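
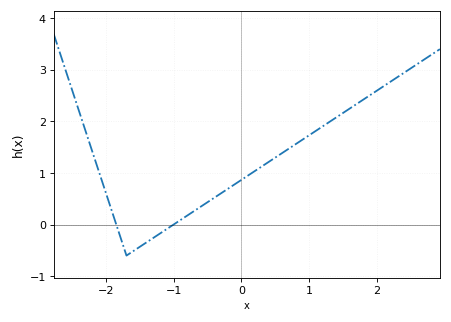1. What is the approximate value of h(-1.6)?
-0.5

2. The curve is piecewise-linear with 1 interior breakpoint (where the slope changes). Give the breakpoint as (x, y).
(-1.7, -0.6)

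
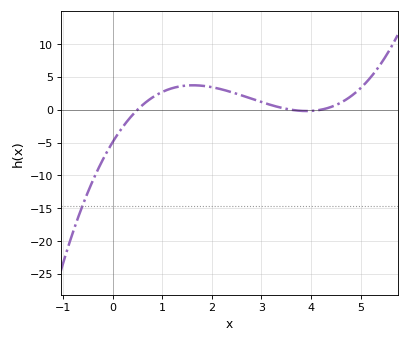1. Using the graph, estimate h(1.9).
3.5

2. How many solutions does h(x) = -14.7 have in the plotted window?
1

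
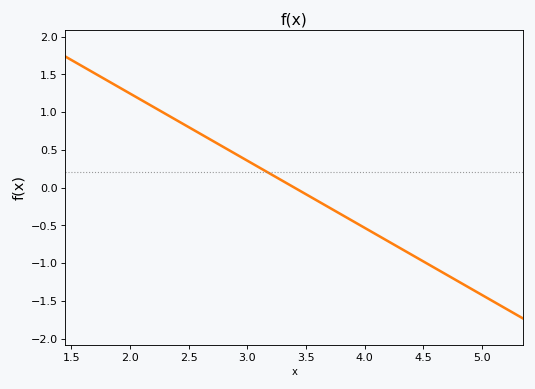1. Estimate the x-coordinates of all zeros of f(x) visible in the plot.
3.4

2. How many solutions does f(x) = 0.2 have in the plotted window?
1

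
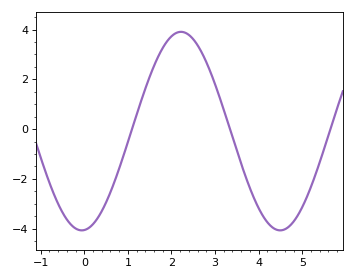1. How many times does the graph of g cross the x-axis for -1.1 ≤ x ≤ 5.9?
3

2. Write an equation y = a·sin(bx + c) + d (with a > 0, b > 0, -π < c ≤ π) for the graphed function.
y = 3.99sin(1.38x - 1.49) - 0.08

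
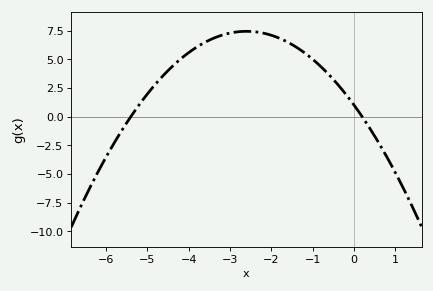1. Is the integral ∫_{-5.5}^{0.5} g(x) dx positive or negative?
positive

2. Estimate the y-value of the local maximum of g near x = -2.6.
7.45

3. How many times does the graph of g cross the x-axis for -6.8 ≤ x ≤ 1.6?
2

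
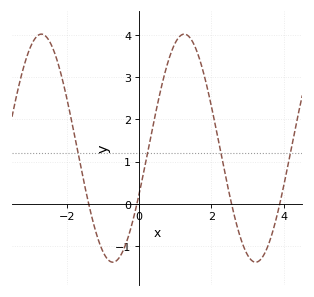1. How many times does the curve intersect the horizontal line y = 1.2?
4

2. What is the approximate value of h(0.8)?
3.35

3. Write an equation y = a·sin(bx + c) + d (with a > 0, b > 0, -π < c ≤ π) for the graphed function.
y = 2.7sin(1.59x - 0.422) + 1.32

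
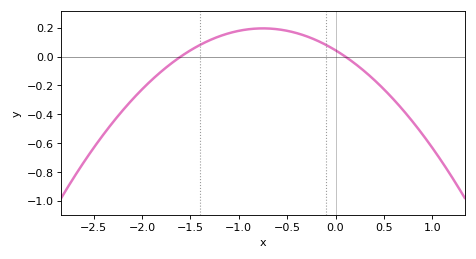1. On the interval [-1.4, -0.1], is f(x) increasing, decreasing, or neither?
neither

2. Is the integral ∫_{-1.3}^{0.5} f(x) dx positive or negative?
positive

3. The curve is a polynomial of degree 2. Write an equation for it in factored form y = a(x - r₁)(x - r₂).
y = -0.27(x + 1.6)(x - 0.1)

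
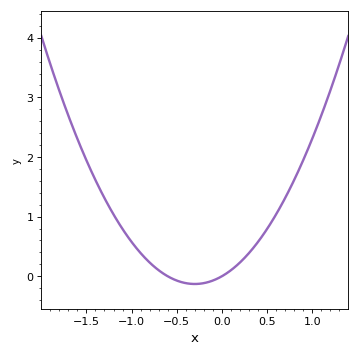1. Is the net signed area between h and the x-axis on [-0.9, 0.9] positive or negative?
positive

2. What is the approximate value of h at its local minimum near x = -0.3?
-0.1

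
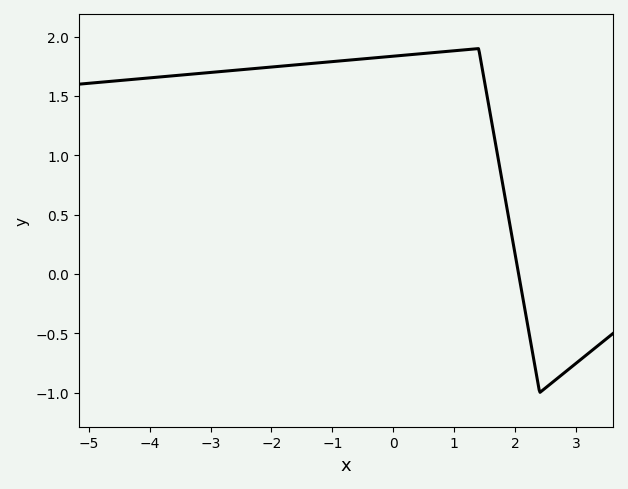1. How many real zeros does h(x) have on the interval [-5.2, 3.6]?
1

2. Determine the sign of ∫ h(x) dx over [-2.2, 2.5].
positive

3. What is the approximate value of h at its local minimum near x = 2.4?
-0.999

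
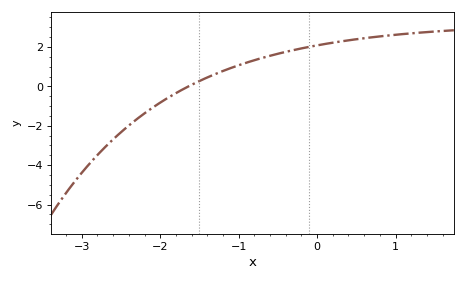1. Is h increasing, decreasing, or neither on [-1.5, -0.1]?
increasing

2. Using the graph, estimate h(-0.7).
1.4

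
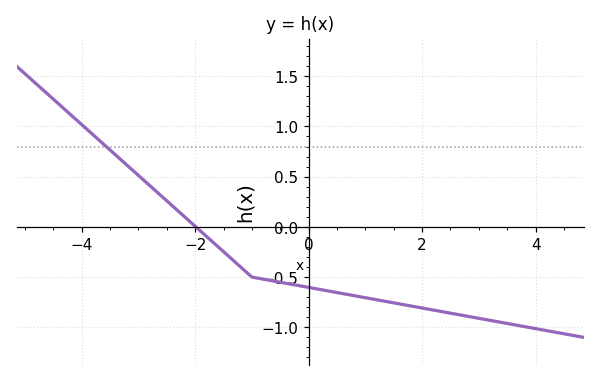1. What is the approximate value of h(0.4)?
-0.65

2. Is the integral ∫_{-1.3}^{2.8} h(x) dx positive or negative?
negative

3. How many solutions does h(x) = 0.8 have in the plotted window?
1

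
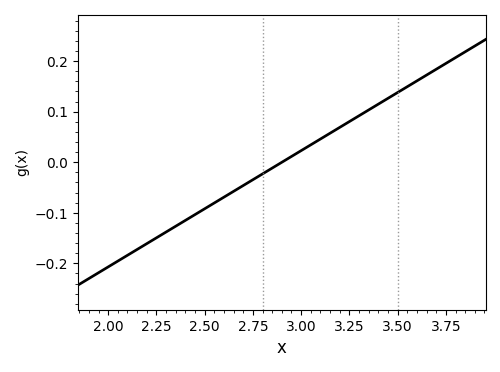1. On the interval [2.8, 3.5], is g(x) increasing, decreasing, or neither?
increasing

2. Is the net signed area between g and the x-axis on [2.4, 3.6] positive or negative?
positive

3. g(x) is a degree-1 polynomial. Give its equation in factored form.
y = 0.23(x - 2.9)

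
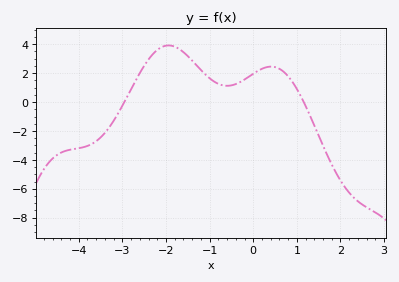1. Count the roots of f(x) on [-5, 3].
2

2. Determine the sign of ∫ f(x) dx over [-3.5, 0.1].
positive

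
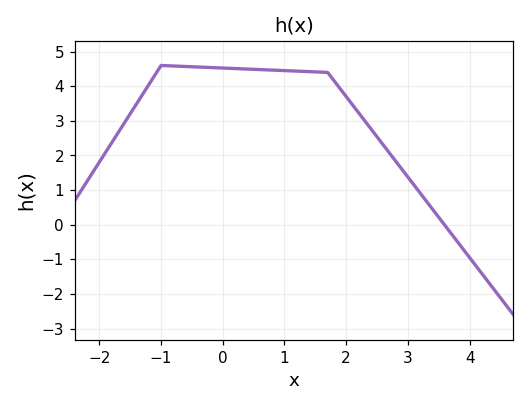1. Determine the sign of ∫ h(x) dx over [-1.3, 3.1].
positive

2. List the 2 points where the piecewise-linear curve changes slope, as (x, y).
(-1, 4.6); (1.7, 4.4)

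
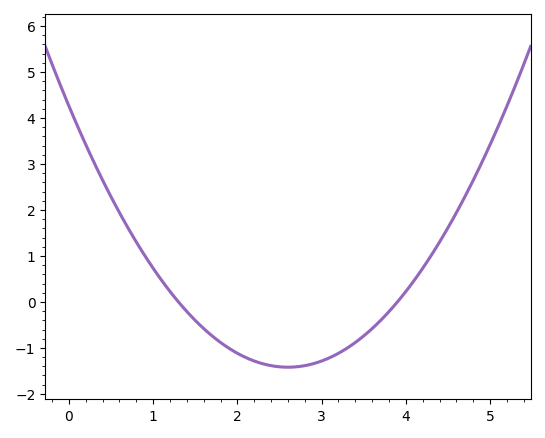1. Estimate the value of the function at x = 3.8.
-0.21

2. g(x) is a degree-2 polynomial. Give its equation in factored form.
y = 0.84(x - 1.3)(x - 3.9)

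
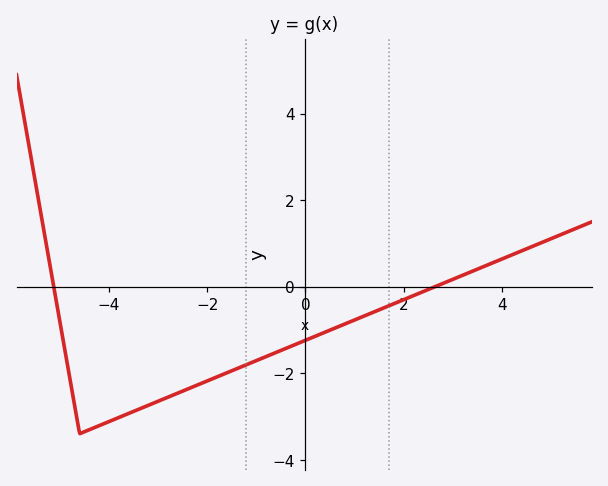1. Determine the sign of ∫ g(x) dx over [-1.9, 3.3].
negative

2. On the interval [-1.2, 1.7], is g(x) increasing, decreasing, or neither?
increasing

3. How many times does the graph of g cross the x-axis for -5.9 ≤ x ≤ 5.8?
2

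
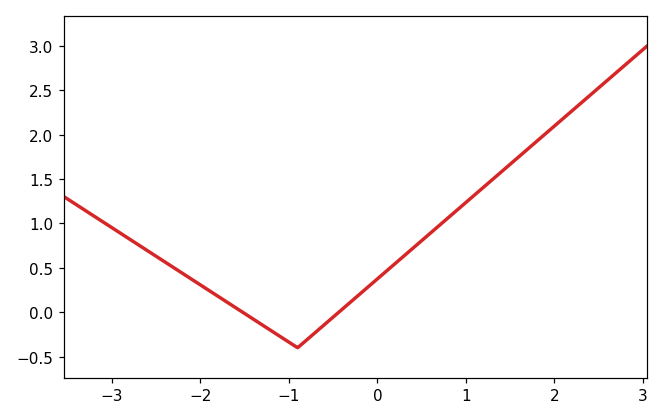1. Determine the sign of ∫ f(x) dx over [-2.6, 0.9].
positive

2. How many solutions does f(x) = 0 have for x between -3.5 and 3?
2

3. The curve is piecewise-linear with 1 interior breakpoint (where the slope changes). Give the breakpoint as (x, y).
(-0.9, -0.4)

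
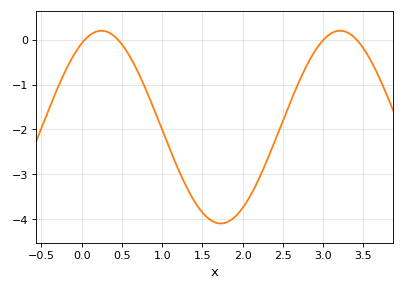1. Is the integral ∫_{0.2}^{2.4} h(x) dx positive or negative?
negative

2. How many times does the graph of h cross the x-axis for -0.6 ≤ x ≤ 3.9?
4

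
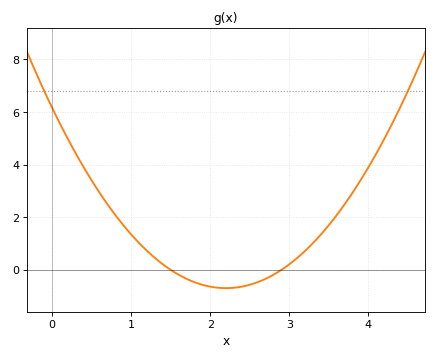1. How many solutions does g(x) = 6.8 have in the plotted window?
2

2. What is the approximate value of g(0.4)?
4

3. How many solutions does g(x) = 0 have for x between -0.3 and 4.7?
2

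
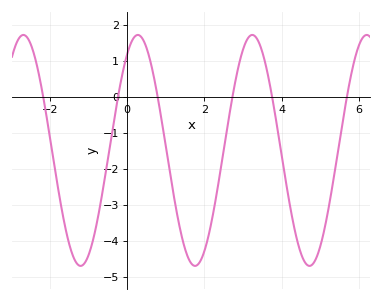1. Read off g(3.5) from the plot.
1.25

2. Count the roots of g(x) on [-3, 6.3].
6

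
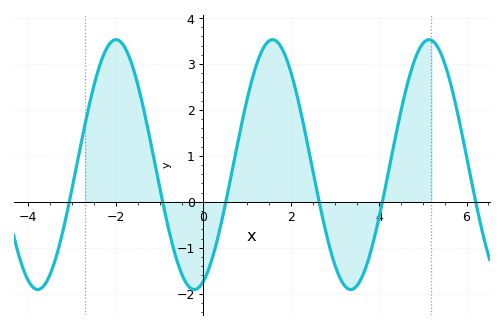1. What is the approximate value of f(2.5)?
0.7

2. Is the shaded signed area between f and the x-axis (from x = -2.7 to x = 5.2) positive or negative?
positive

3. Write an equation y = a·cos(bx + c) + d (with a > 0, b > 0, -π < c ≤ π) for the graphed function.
y = 2.72cos(1.8x - 2.8) + 0.81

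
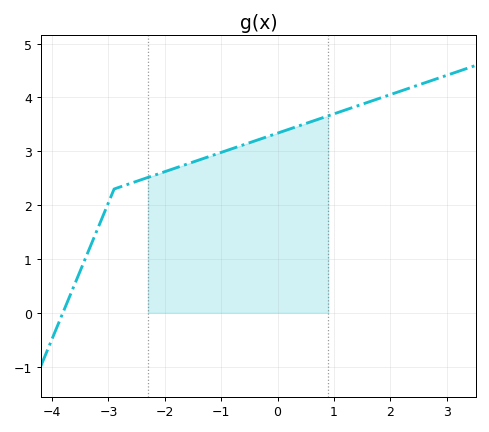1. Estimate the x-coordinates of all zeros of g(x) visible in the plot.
-3.81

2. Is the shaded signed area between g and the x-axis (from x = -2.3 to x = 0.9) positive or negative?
positive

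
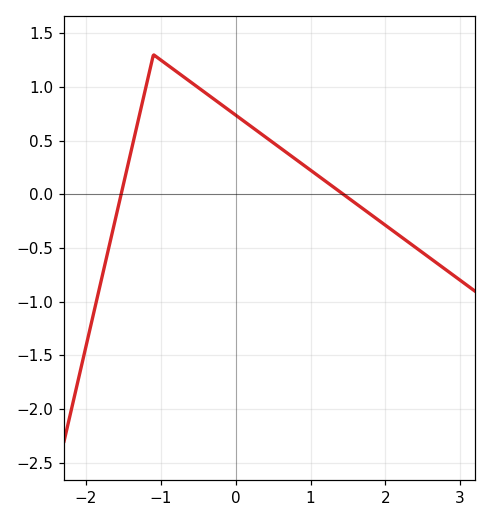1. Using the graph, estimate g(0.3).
0.6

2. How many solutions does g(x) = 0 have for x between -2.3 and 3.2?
2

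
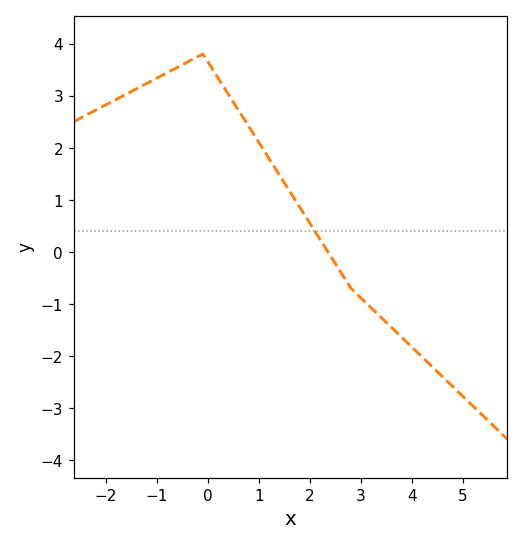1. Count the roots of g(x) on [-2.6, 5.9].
1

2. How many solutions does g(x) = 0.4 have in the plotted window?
1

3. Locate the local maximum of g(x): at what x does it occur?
-0.2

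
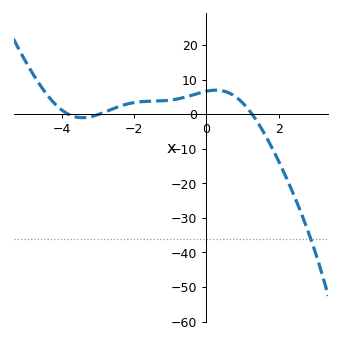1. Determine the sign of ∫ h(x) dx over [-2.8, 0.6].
positive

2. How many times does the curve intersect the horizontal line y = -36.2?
1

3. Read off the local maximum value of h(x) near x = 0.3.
7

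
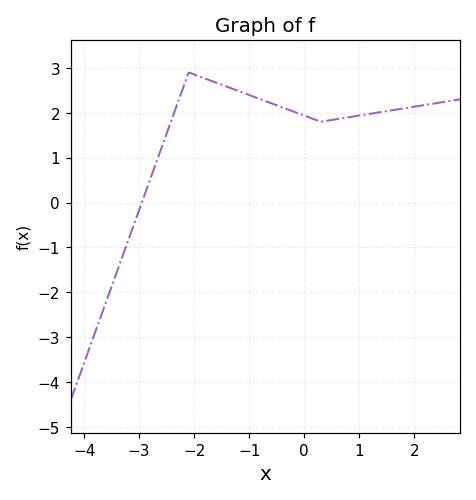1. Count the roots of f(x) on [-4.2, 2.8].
1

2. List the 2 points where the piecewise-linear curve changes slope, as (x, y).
(-2.1, 2.9); (0.3, 1.8)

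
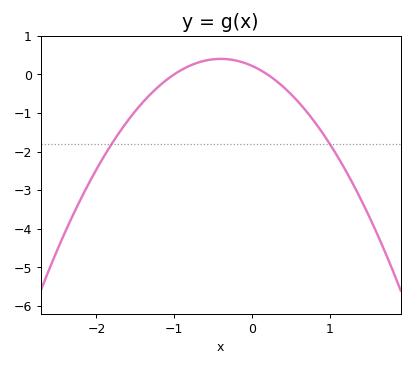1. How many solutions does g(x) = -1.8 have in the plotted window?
2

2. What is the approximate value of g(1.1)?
-2.1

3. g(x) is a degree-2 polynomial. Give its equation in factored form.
y = -1.12(x + 1)(x - 0.2)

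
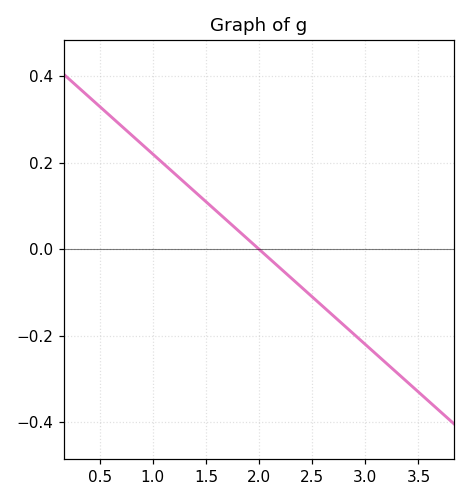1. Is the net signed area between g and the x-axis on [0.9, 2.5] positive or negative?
positive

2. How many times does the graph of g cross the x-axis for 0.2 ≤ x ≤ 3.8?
1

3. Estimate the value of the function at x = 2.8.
-0.176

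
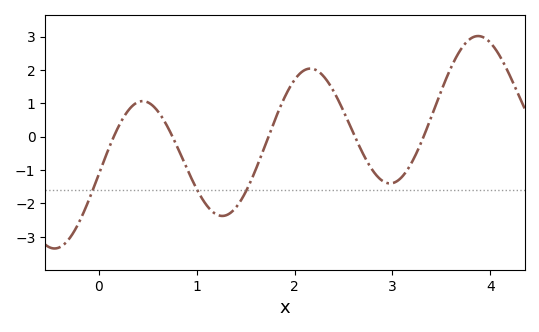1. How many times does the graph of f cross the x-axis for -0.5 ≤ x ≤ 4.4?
5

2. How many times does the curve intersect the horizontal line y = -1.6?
3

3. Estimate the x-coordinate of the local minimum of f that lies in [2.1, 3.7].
3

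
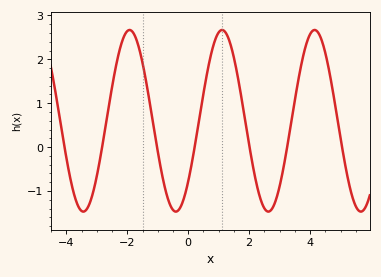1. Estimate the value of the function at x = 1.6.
1.7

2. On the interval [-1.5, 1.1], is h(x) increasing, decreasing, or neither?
neither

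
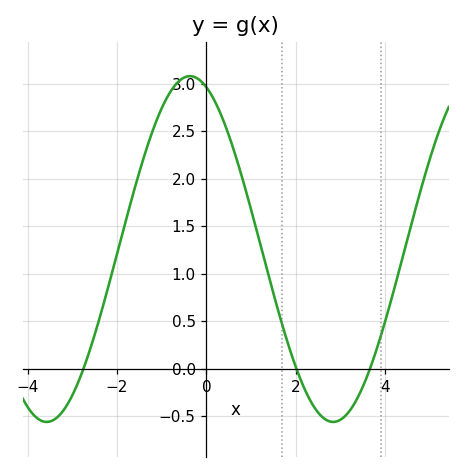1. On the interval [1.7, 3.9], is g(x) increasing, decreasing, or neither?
neither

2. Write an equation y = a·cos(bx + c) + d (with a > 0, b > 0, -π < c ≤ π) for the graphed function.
y = 1.82cos(0.98x + 0.36) + 1.26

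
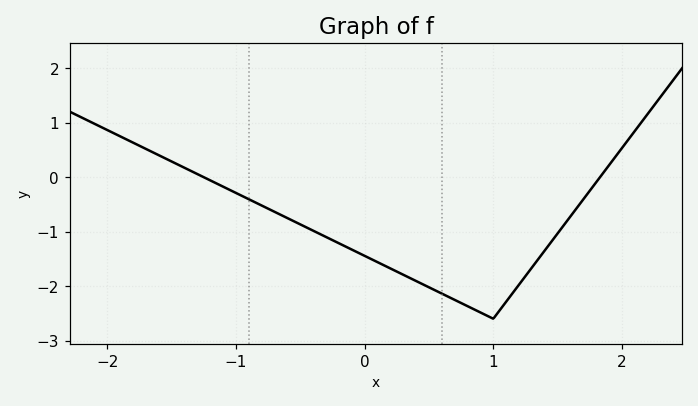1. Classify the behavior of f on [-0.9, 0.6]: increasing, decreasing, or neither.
decreasing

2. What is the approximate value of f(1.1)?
-2.3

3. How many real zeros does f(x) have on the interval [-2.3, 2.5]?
2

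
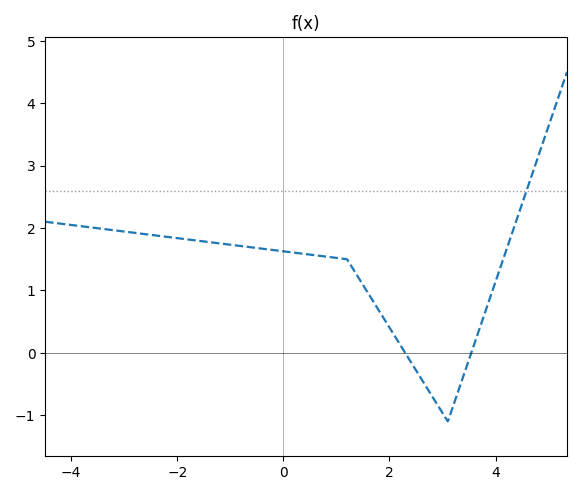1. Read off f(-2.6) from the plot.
1.9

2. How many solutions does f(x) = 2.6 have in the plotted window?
1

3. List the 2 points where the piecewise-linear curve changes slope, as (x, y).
(1.2, 1.5); (3.1, -1.1)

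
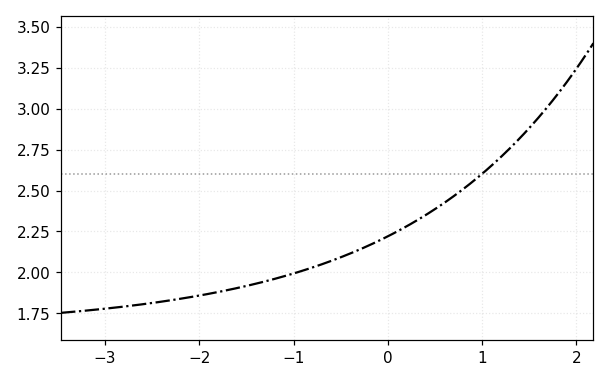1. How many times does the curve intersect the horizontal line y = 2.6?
1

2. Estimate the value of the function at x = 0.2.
2.28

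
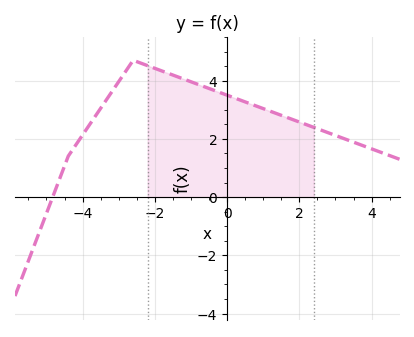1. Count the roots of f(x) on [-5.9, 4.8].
1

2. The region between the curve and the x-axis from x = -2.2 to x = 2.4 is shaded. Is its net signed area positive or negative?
positive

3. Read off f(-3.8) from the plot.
2.5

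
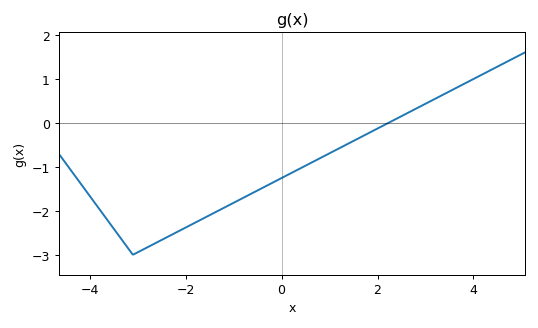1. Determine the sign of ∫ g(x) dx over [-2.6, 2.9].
negative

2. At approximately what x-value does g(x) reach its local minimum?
-3.1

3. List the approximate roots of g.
2.23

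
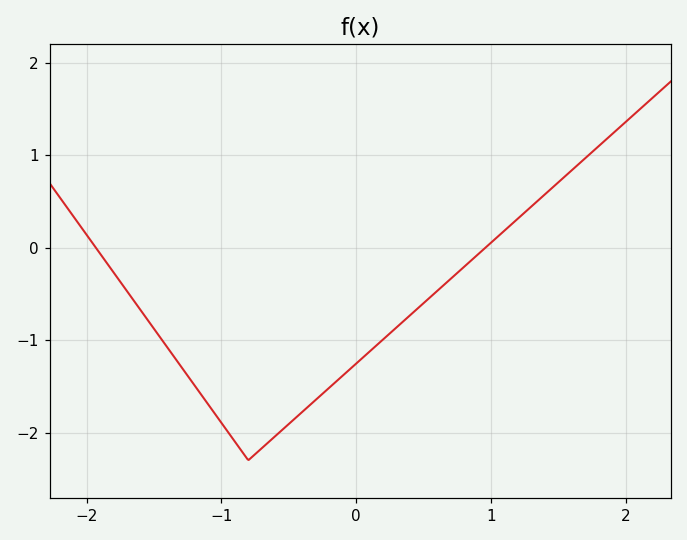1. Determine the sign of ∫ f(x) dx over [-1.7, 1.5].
negative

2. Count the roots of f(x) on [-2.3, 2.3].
2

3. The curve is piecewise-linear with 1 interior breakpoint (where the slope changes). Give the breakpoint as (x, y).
(-0.8, -2.3)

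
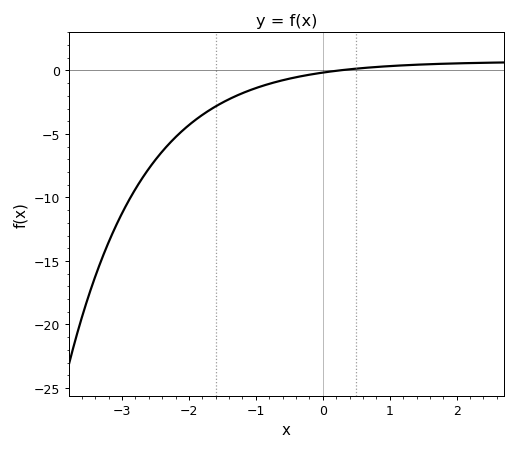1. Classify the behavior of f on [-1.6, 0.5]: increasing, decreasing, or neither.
increasing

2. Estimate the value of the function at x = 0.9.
0.5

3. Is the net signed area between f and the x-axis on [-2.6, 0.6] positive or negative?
negative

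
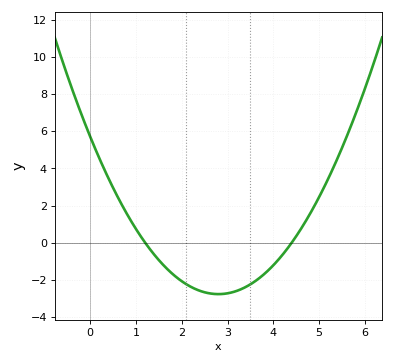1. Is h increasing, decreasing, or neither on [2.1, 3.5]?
neither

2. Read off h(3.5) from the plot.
-2.24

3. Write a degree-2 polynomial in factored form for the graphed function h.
y = 1.08(x - 1.2)(x - 4.4)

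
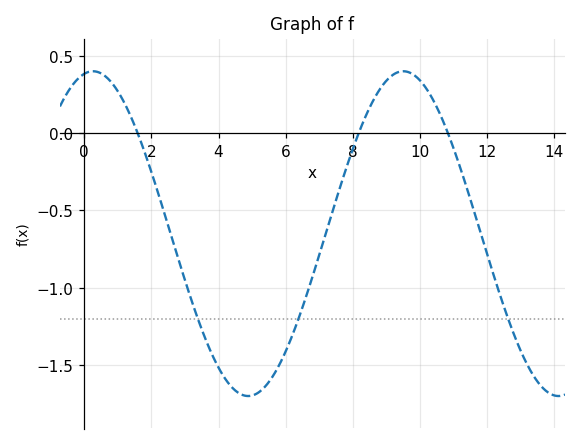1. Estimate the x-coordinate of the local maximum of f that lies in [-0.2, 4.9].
0.262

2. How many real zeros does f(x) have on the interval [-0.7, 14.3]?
3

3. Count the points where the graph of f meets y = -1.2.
3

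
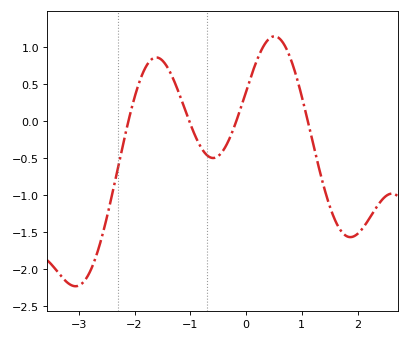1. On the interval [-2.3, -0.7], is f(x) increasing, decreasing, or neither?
neither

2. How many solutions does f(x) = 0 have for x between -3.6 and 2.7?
4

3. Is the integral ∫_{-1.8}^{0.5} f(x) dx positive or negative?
positive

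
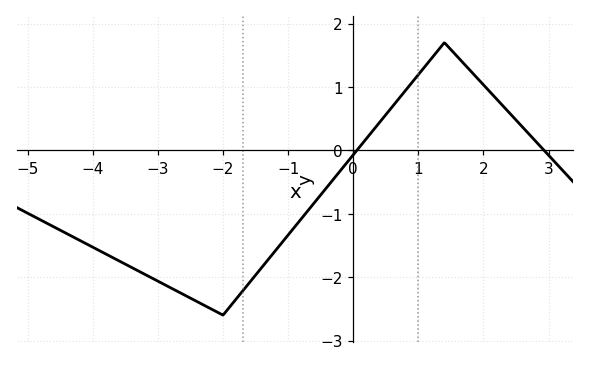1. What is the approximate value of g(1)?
1.2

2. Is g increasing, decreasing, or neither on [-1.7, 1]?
increasing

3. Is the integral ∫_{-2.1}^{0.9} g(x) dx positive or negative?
negative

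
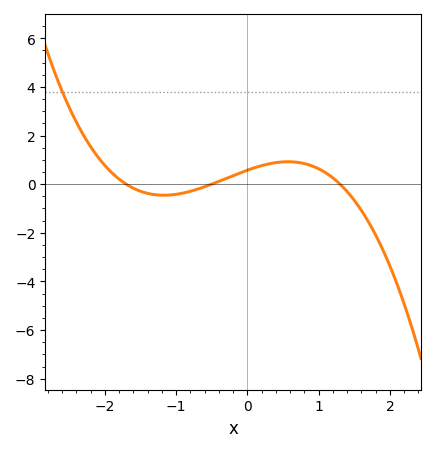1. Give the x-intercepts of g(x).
-1.7, -0.5, 1.3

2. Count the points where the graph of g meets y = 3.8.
1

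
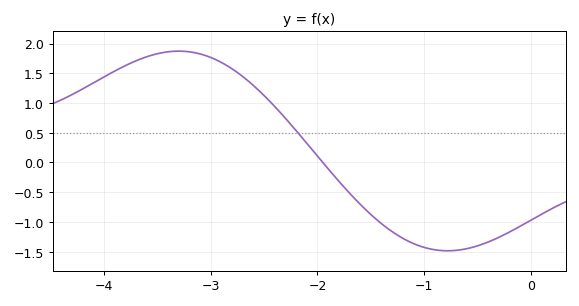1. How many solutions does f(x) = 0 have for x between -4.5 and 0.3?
1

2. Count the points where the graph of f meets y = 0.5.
1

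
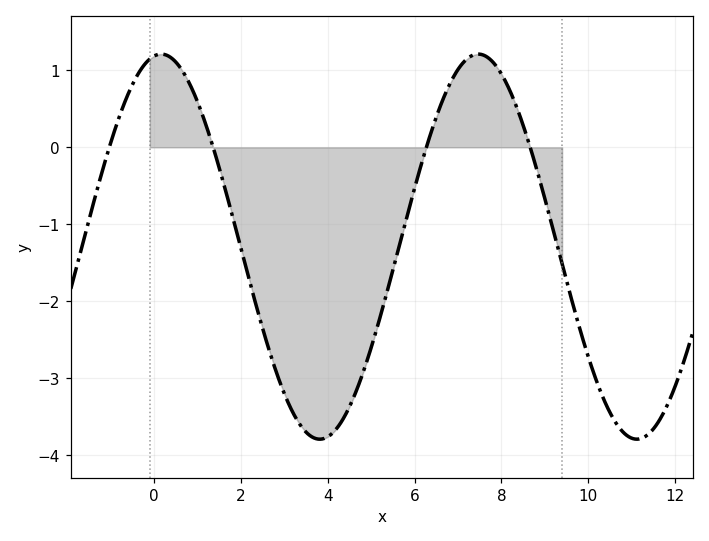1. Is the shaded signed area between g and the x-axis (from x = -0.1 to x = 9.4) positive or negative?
negative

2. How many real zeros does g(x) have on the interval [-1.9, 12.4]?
4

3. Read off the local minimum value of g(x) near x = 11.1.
-3.8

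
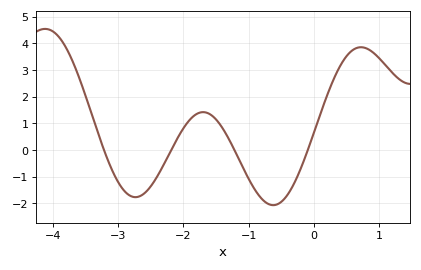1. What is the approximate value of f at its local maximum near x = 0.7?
3.8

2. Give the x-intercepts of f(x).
-3.2, -2.2, -1.2, -0.1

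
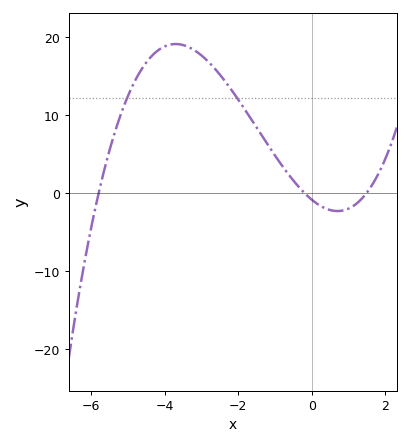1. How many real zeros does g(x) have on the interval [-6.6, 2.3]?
3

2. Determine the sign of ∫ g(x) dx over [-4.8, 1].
positive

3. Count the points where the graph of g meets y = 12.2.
2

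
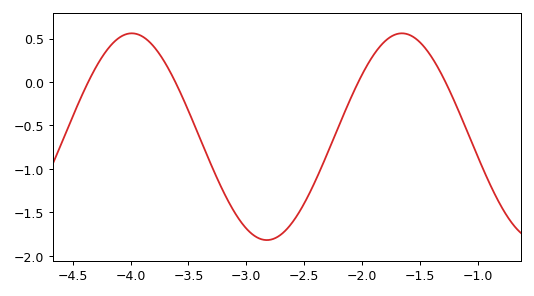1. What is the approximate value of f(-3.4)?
-0.65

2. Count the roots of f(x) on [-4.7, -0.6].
4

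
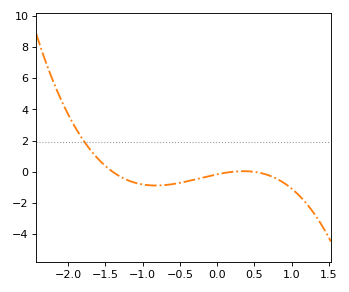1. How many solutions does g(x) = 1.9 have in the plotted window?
1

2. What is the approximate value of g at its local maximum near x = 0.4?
0.044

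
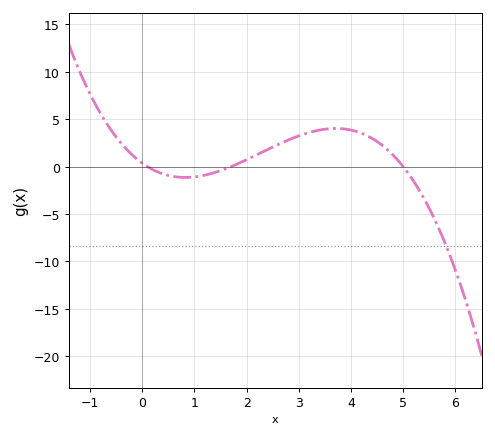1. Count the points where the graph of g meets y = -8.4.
1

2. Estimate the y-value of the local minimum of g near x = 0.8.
-1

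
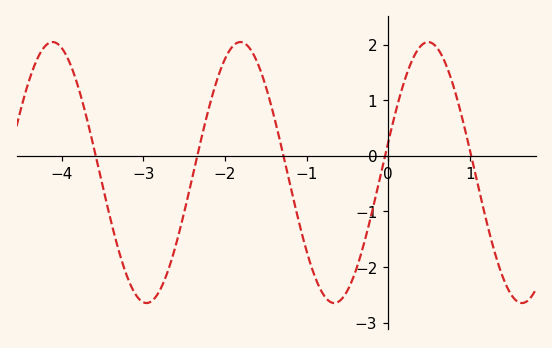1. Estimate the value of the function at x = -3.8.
1.25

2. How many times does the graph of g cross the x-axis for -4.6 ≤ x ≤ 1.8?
5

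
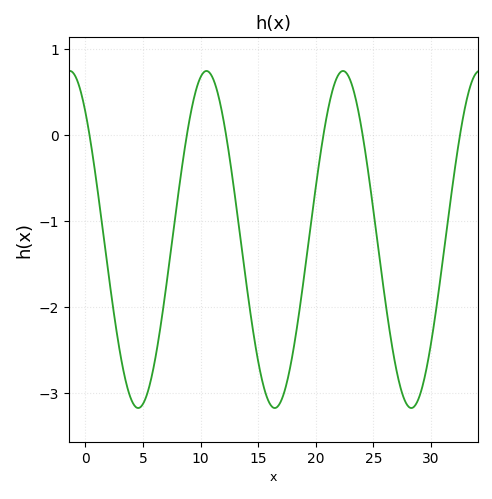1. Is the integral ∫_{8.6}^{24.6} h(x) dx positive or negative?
negative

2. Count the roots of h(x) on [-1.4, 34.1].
6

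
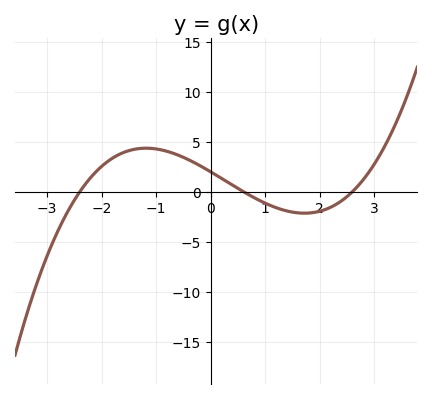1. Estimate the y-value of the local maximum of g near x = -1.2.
4.35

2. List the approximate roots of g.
-2.4, 0.6, 2.6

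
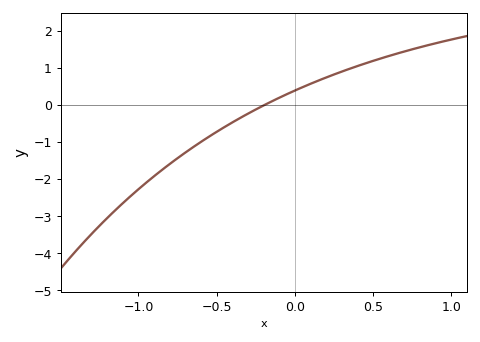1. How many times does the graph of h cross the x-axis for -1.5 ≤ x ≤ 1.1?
1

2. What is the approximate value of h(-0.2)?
-0.022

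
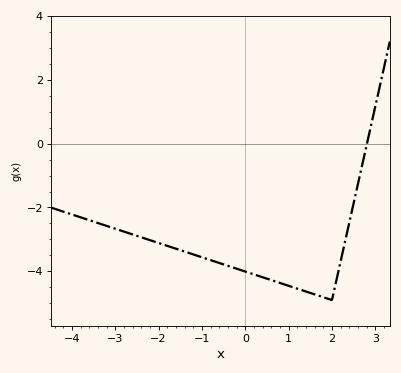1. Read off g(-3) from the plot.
-2.6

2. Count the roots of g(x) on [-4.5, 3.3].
1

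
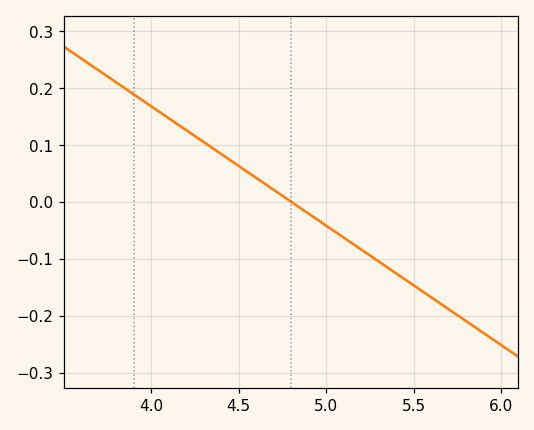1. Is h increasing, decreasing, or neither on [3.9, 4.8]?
decreasing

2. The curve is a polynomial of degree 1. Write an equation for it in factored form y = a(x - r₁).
y = -0.21(x - 4.8)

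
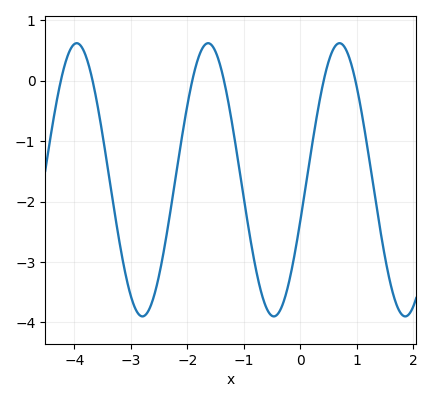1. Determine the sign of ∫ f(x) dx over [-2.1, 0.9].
negative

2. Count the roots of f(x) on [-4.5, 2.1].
6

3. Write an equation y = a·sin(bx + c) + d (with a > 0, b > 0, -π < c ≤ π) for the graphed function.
y = 2.26sin(2.7x - 0.31) - 1.64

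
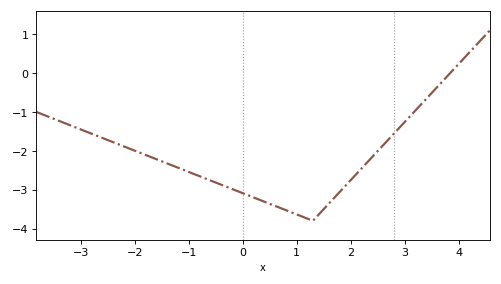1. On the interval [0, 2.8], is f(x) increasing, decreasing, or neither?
neither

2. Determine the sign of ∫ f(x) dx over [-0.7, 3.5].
negative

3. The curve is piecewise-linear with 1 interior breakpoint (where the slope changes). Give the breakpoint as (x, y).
(1.3, -3.8)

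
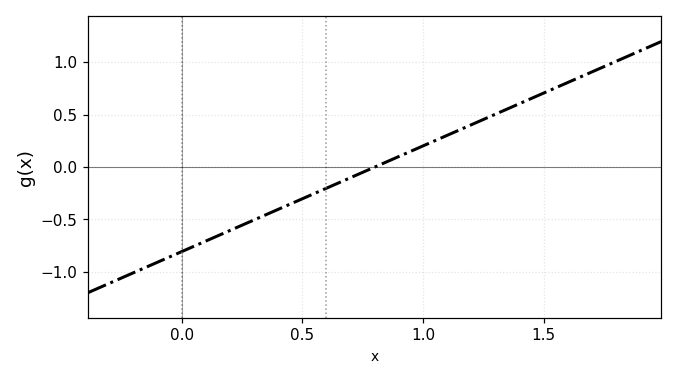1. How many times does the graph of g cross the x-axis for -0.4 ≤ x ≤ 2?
1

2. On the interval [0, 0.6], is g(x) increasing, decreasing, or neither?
increasing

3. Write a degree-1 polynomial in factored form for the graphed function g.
y = 1.01(x - 0.8)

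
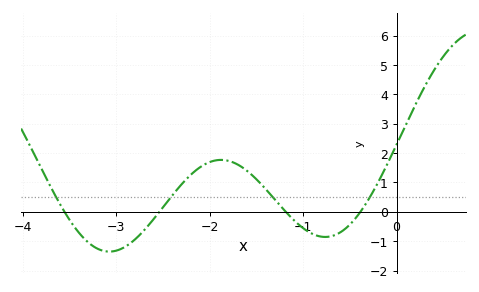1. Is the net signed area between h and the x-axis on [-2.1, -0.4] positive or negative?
positive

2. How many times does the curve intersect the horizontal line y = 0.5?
4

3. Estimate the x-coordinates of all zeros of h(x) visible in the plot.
-3.6, -2.5, -1.2, -0.4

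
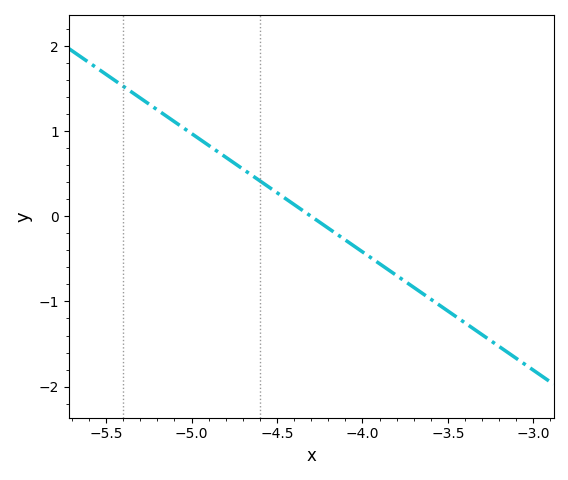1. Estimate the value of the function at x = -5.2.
1.25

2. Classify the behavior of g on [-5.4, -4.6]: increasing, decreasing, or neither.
decreasing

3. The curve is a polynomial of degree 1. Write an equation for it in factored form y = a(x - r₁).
y = -1.39(x + 4.3)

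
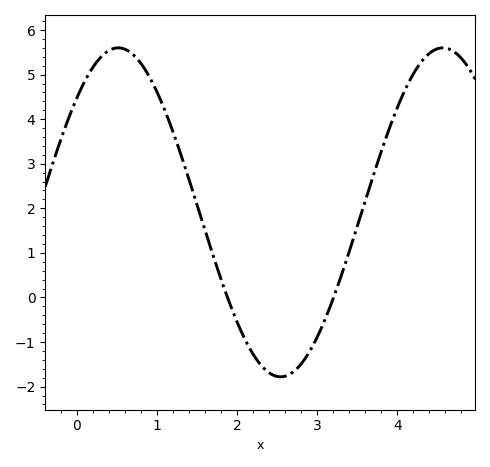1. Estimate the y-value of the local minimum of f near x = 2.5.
-1.78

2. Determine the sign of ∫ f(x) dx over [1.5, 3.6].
negative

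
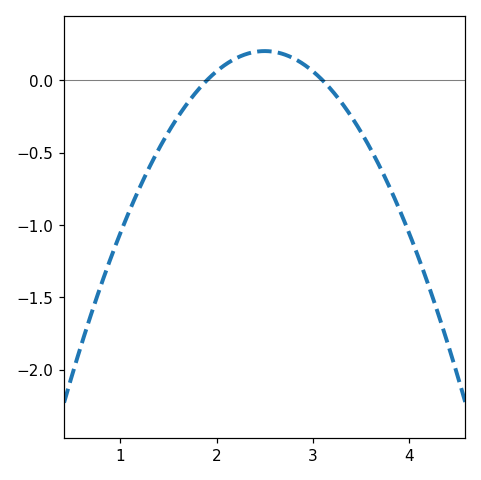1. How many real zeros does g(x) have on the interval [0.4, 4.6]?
2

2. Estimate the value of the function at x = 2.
0.05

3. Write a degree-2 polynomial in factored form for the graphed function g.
y = -0.56(x - 1.9)(x - 3.1)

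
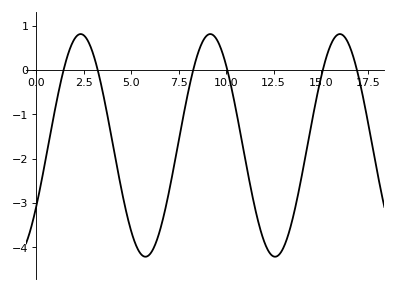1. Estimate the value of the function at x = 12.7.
-4.2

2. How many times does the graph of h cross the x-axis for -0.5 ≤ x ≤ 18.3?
6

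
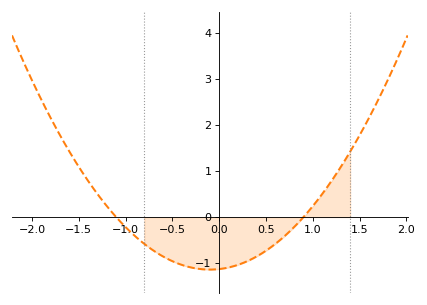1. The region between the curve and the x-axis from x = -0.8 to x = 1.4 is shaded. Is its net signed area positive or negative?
negative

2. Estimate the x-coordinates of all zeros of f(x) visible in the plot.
-1.1, 0.9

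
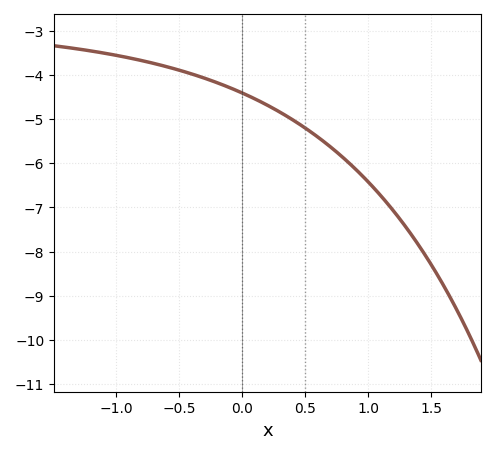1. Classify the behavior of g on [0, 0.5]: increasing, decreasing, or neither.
decreasing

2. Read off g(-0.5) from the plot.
-3.9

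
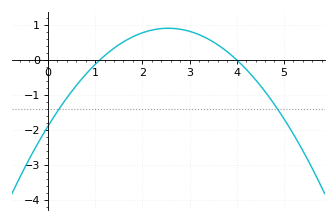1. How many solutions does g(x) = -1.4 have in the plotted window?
2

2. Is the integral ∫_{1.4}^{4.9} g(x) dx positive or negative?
positive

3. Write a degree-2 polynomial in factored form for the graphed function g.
y = -0.43(x - 1.1)(x - 4)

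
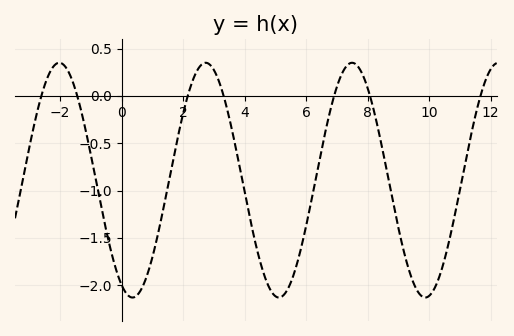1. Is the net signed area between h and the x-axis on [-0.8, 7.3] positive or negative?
negative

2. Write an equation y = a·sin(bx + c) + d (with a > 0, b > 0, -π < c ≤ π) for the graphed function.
y = 1.24sin(1.3x - 2) - 0.89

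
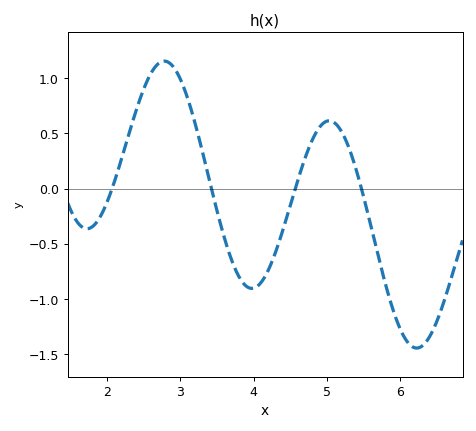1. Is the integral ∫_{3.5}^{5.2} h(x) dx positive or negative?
negative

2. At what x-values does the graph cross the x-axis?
2.1, 3.4, 4.6, 5.5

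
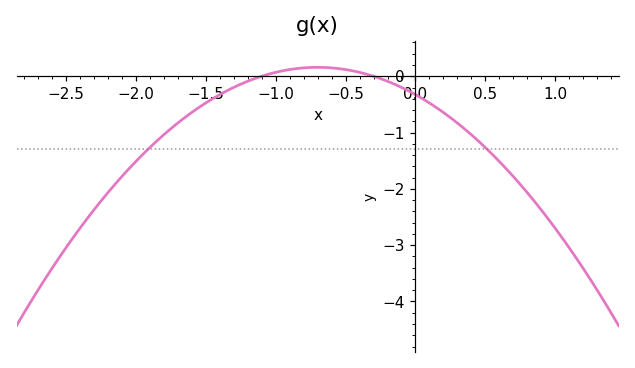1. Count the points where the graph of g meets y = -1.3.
2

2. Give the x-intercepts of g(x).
-1.1, -0.3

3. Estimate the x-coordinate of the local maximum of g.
-0.7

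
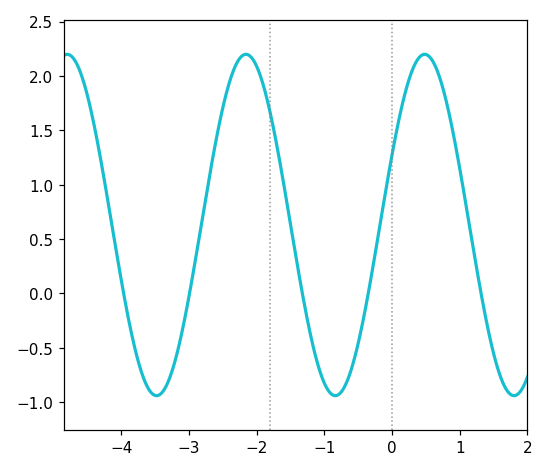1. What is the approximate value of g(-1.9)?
1.92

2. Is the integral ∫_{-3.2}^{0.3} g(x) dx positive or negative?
positive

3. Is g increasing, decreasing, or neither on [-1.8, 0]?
neither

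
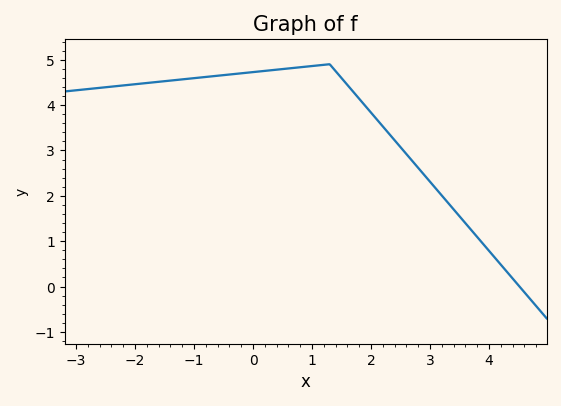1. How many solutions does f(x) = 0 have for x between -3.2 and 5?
1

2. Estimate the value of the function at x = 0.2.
4.8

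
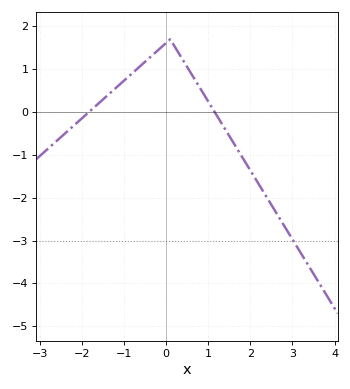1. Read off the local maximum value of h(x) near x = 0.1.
1.7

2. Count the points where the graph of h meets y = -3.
1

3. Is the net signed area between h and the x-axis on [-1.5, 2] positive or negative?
positive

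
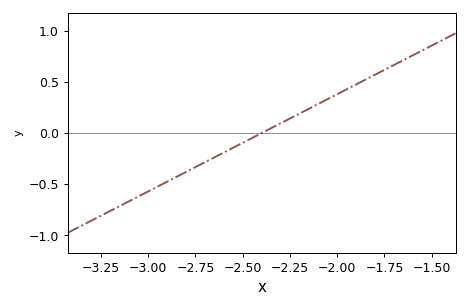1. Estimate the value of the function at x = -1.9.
0.475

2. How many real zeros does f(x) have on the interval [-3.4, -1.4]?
1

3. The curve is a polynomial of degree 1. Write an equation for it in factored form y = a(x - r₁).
y = 0.95(x + 2.4)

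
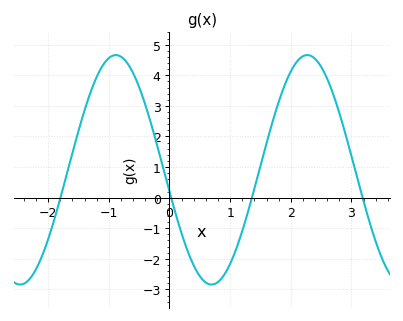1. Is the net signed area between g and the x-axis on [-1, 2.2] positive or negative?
positive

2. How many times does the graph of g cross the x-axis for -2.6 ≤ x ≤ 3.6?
4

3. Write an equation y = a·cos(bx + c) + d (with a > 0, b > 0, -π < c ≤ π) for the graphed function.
y = 3.75cos(1.99x + 1.76) + 0.91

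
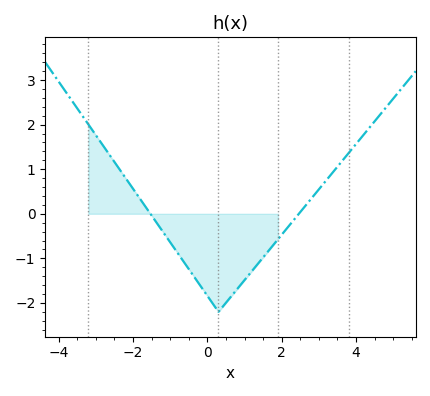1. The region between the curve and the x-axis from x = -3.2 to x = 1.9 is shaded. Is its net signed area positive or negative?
negative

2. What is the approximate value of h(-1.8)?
0.323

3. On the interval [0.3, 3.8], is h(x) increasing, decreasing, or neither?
increasing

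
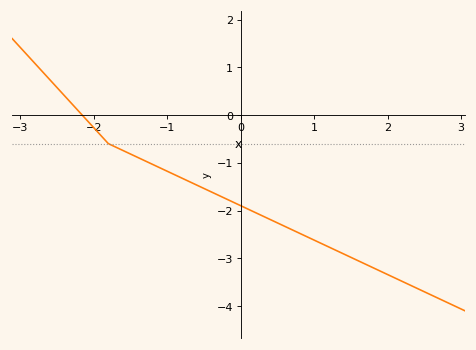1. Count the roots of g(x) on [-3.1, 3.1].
1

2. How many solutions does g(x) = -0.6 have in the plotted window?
1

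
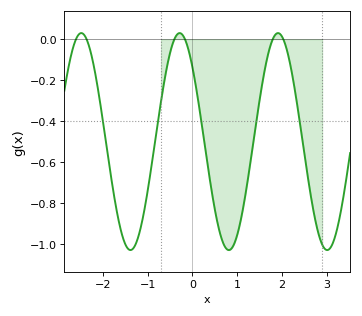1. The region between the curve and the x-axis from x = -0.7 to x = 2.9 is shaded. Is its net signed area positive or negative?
negative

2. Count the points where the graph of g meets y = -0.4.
5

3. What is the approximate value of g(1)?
-0.958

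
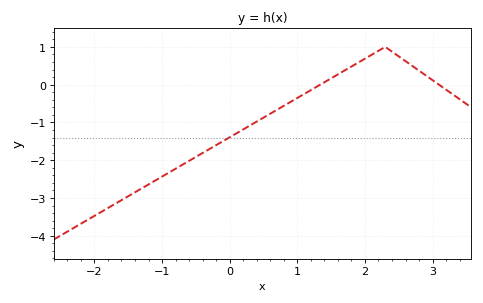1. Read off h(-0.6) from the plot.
-2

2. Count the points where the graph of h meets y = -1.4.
1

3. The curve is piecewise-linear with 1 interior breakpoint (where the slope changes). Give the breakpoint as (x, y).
(2.3, 1)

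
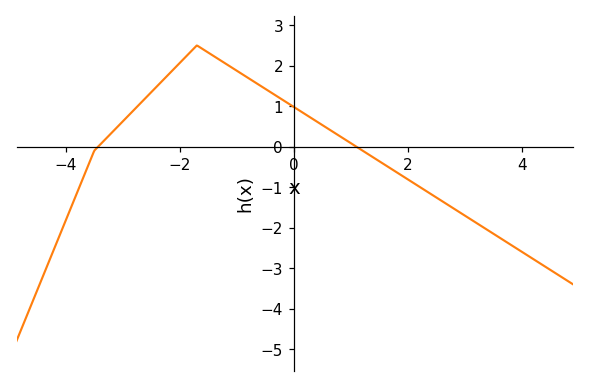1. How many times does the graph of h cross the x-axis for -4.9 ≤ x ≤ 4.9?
2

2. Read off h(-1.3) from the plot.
2.1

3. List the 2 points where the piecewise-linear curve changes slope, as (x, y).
(-3.5, -0.1); (-1.7, 2.5)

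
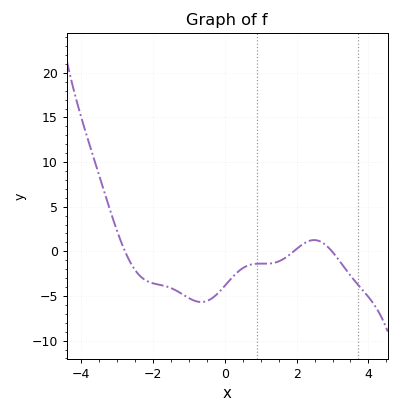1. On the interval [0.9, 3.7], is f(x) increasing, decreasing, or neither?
neither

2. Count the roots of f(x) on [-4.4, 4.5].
3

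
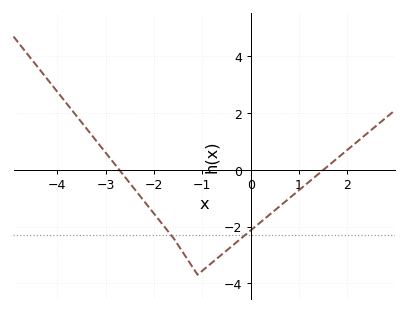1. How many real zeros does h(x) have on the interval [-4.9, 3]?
2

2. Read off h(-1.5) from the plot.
-2.6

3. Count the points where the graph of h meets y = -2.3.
2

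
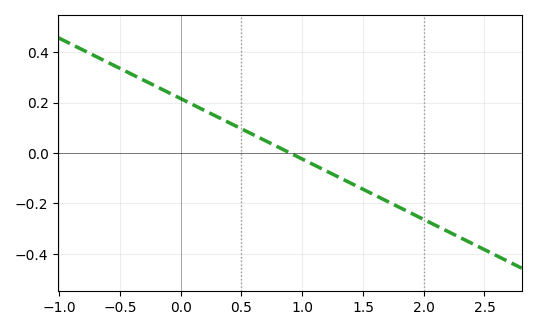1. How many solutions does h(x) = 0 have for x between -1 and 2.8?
1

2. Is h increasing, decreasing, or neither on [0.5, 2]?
decreasing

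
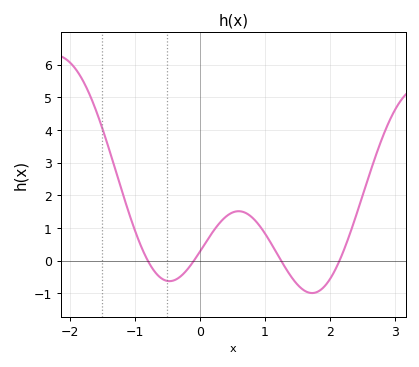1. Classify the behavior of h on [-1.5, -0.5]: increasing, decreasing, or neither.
decreasing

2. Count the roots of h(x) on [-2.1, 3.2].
4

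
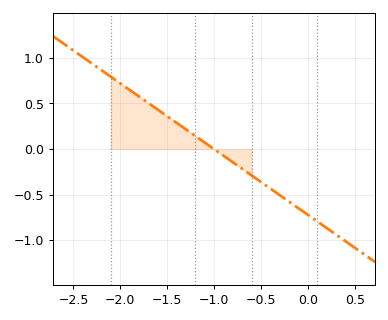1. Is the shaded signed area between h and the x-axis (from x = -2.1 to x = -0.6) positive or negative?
positive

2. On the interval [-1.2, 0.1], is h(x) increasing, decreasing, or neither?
decreasing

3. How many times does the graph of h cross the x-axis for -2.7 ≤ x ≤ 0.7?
1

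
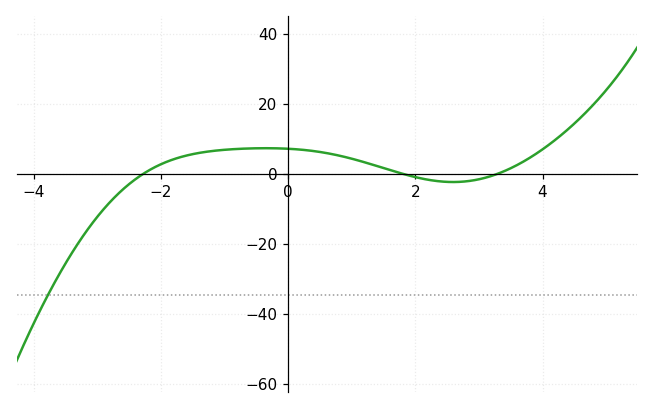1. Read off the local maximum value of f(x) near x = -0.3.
8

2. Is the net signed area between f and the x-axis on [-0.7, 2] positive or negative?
positive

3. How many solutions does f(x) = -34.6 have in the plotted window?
1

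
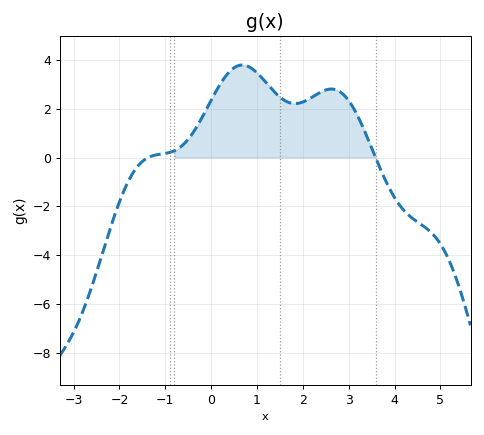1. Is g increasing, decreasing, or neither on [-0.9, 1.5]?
neither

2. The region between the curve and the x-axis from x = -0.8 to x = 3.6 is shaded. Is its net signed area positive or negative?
positive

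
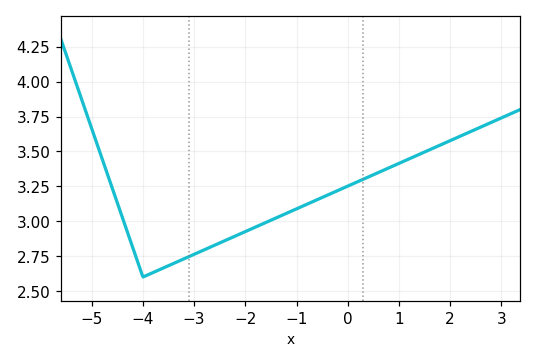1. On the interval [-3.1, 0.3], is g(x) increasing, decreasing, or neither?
increasing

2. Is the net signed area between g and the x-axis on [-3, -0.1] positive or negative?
positive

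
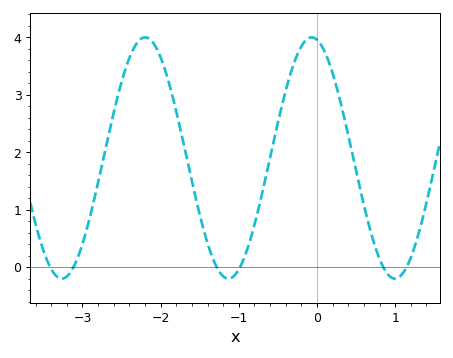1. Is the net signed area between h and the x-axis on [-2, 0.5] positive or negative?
positive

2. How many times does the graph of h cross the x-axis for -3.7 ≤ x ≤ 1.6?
6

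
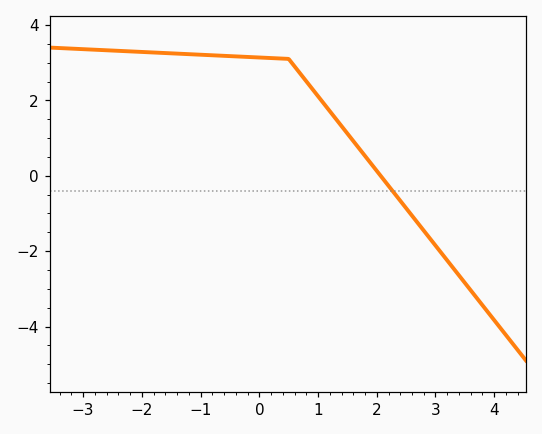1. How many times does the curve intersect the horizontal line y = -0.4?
1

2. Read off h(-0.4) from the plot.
3.17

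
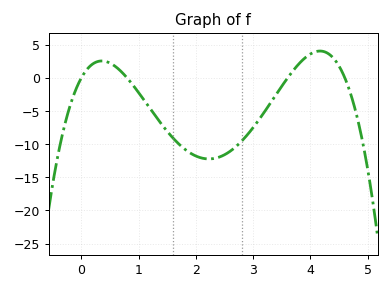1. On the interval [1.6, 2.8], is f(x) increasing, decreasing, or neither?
neither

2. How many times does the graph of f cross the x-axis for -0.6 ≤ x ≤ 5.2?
4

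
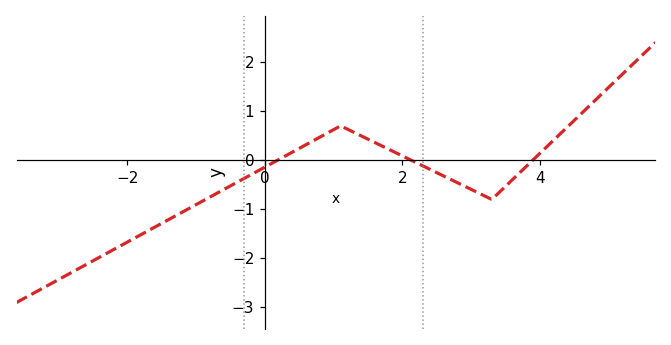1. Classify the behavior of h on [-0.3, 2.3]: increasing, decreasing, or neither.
neither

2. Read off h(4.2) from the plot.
0.41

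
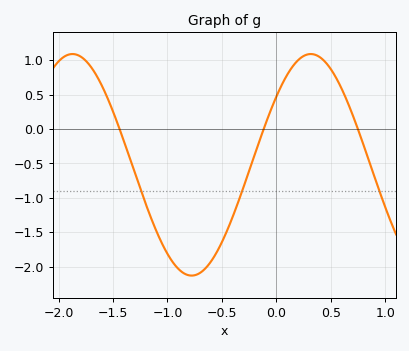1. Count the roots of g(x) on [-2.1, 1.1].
3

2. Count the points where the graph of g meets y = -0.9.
3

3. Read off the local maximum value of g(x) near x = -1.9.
1.1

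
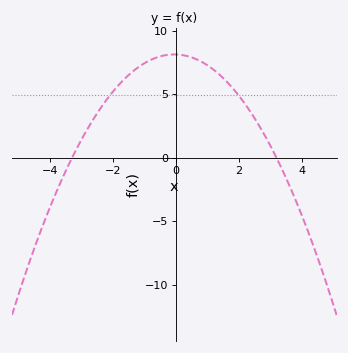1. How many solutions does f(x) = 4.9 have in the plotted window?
2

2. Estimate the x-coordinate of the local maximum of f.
0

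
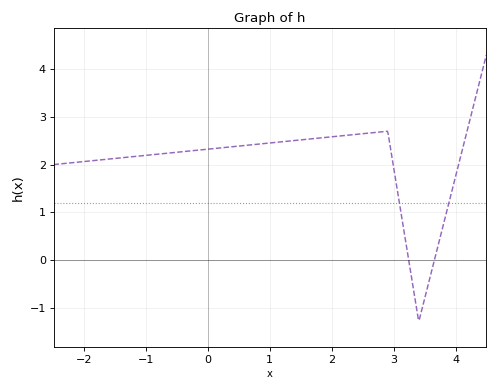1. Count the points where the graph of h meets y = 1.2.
2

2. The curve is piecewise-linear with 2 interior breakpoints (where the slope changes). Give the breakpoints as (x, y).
(2.9, 2.7); (3.4, -1.3)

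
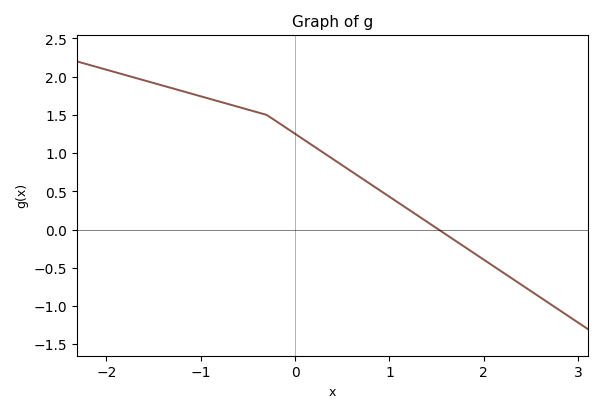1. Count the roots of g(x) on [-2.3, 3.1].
1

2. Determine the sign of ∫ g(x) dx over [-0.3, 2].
positive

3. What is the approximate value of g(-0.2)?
1.4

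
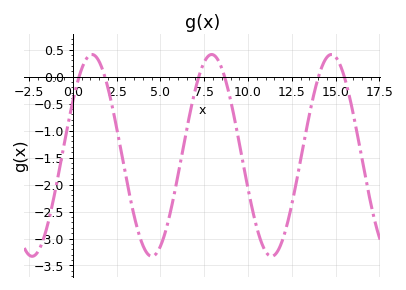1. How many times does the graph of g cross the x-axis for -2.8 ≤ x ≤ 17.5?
6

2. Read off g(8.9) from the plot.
-0.291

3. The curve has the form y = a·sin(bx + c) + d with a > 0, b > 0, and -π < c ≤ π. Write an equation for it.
y = 1.87sin(0.92x + 0.562) - 1.46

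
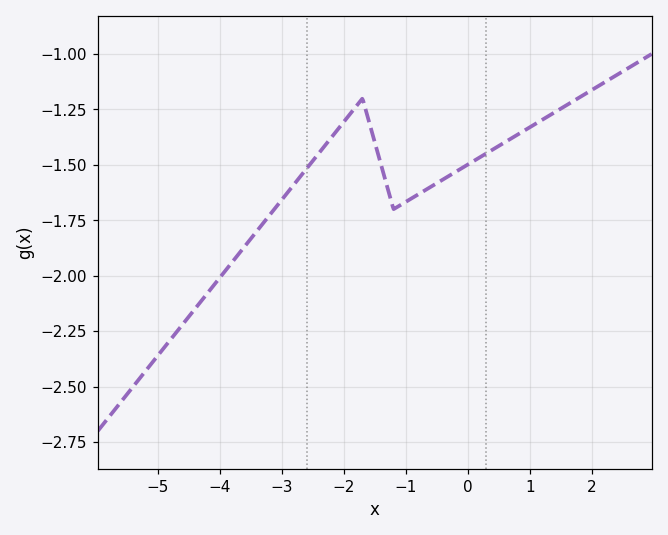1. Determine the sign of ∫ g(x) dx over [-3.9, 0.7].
negative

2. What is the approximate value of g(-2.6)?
-1.52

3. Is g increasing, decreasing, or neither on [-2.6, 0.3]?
neither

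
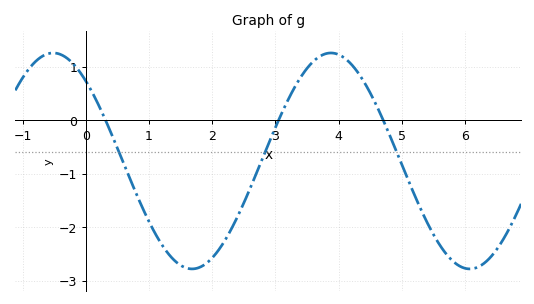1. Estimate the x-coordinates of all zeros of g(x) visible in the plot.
0.312, 3.05, 4.71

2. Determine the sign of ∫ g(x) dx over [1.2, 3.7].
negative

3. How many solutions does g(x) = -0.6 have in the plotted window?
3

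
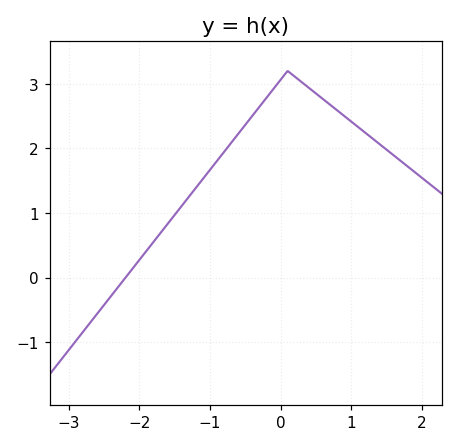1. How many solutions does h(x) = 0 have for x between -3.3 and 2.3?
1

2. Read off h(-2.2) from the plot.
-0.006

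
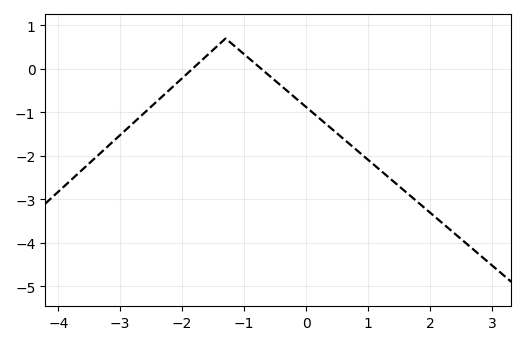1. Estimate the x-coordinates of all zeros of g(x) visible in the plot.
-1.8, -0.8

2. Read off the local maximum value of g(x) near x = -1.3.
0.7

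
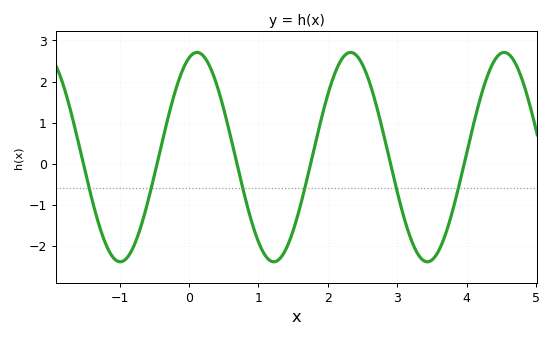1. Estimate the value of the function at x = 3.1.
-1.32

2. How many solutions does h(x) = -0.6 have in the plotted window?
6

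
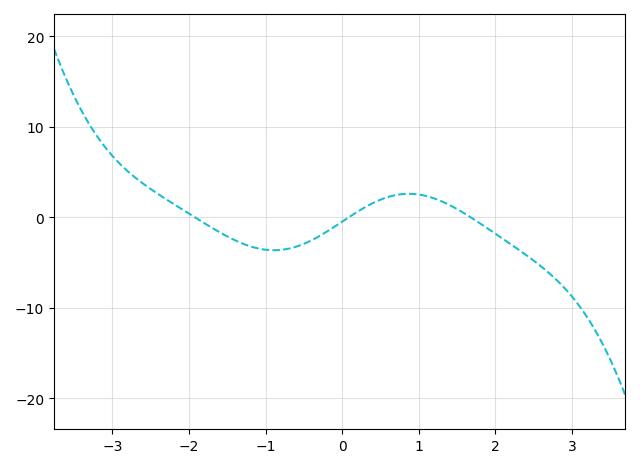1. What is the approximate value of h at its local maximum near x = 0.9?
3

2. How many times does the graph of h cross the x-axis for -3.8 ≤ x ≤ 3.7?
3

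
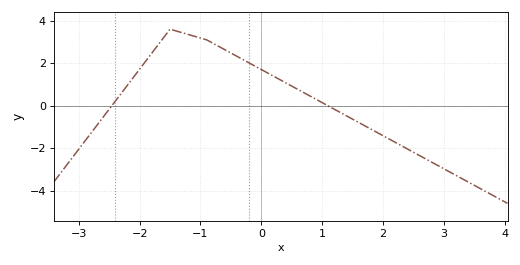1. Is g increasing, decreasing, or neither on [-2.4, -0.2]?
neither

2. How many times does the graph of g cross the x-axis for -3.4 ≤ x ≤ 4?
2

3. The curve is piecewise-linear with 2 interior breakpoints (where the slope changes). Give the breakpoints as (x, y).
(-1.5, 3.6); (-0.9, 3.1)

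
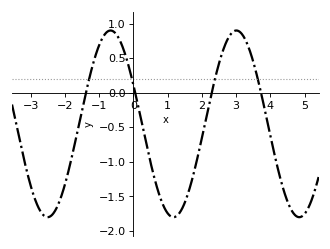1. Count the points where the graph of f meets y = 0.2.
4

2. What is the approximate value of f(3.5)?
0.45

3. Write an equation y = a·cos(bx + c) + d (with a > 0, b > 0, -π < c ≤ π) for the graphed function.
y = 1.35cos(1.7x + 1.1) - 0.45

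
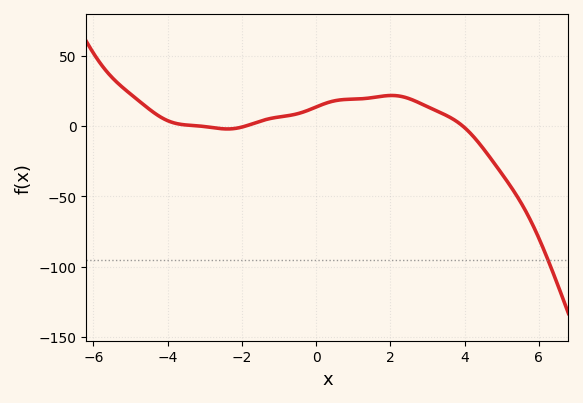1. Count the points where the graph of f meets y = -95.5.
1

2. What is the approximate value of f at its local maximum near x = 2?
20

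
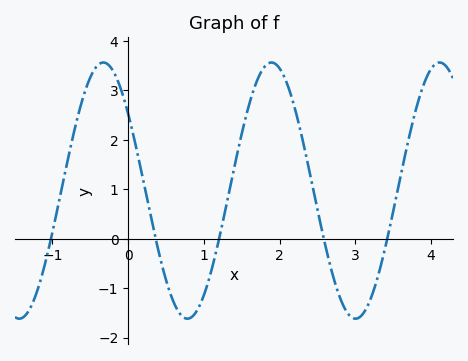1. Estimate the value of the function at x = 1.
-1.1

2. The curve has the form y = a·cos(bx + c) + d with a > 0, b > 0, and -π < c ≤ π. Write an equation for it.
y = 2.59cos(2.8x + 0.93) + 0.97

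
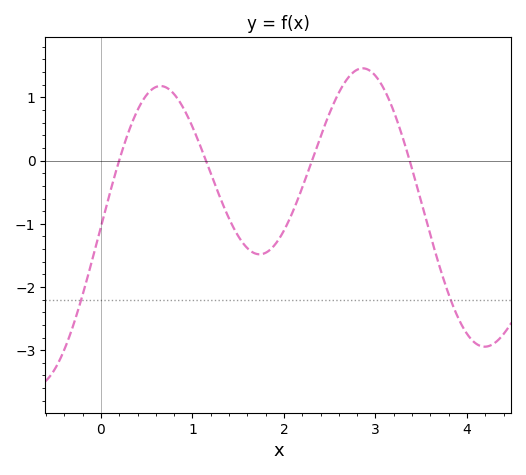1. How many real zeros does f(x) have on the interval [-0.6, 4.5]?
4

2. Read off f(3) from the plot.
1.3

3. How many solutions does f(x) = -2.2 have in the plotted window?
2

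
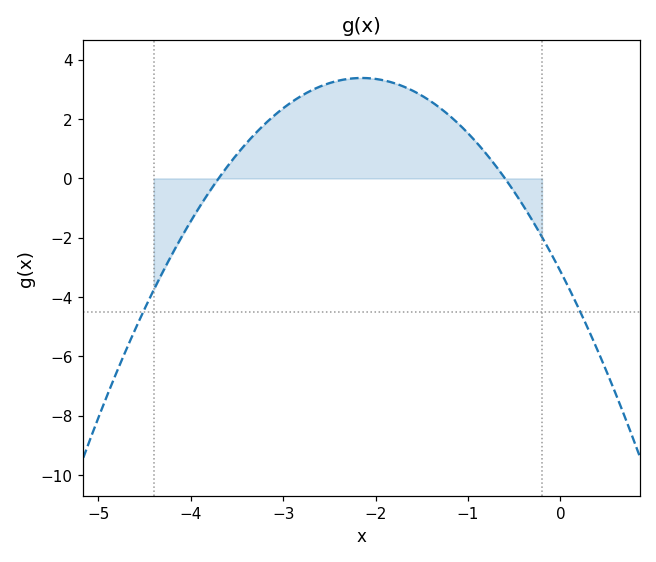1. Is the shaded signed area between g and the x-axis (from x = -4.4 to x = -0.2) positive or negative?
positive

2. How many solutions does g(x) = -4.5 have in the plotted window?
2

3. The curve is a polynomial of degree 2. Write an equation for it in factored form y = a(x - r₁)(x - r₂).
y = -1.41(x + 3.7)(x + 0.6)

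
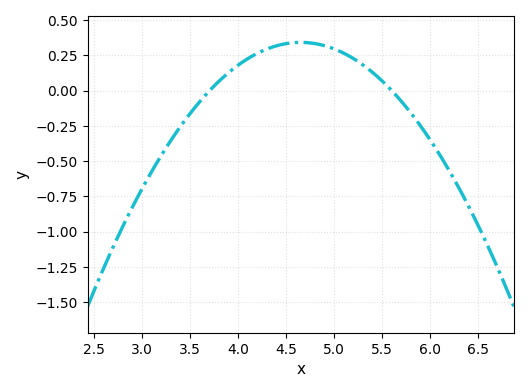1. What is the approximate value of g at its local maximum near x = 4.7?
0.35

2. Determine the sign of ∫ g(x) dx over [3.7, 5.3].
positive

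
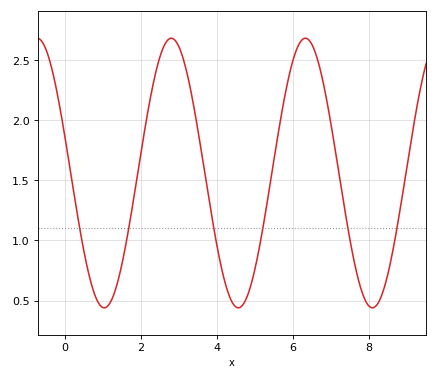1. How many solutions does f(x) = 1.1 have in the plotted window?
6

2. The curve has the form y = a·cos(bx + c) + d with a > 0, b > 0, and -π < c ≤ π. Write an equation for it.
y = 1.12cos(1.8x + 1.3) + 1.56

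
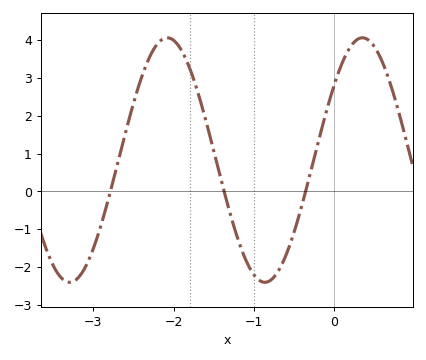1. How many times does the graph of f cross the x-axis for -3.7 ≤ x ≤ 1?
3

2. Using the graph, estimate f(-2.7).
0.7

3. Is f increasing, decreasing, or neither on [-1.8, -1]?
decreasing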